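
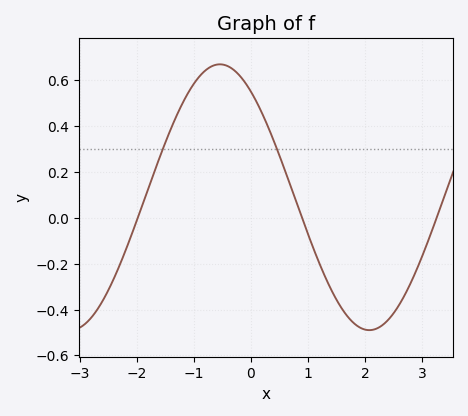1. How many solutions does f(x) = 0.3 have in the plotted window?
2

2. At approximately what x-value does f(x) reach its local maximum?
-0.5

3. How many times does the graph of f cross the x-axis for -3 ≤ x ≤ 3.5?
3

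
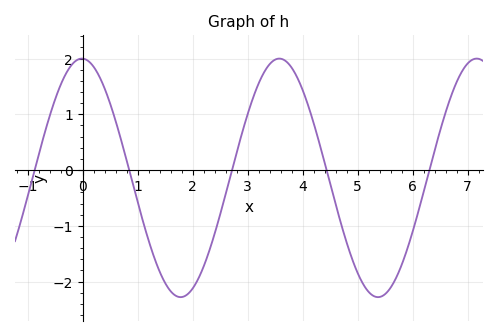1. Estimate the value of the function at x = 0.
2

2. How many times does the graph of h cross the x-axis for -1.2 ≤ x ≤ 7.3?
5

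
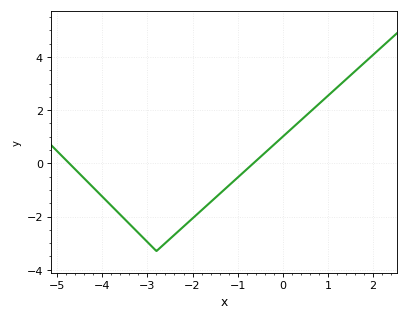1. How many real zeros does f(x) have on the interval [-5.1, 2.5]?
2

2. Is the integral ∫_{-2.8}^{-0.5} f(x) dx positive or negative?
negative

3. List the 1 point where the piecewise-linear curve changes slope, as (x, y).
(-2.8, -3.3)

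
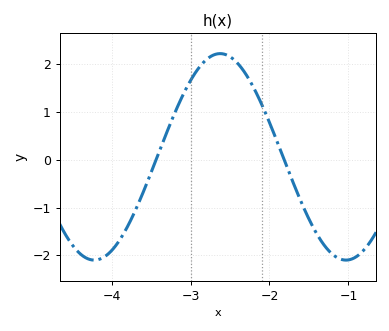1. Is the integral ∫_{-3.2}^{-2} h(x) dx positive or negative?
positive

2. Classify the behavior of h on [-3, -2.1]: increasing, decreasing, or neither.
neither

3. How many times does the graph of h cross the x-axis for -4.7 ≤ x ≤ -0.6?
2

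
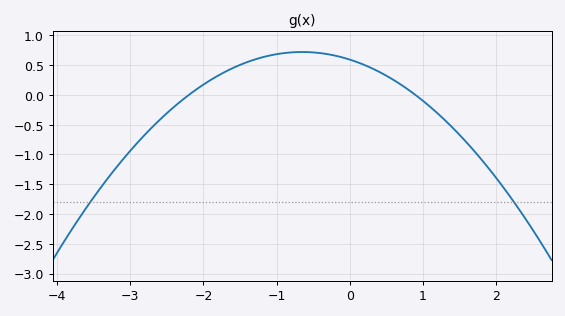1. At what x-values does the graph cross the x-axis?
-2.2, 0.9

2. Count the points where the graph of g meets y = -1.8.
2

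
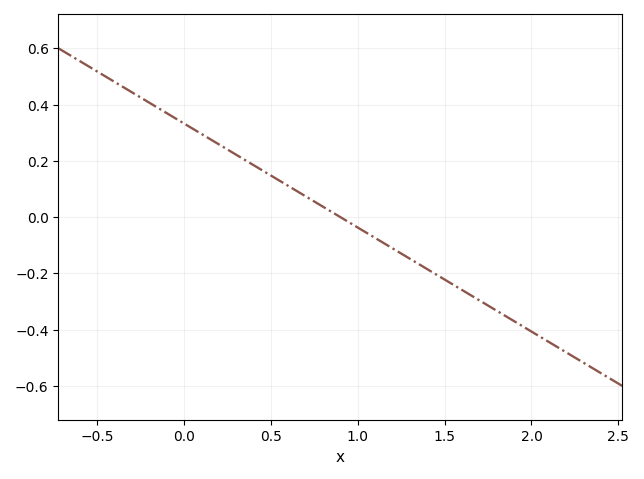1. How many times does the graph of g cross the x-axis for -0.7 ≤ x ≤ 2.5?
1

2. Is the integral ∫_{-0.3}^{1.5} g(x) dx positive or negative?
positive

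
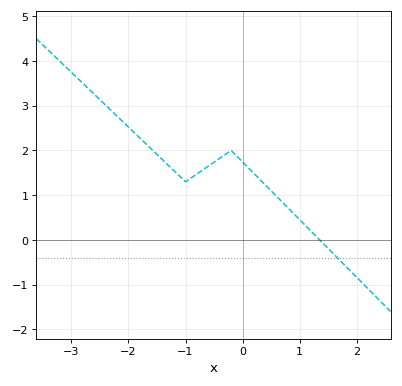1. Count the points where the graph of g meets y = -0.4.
1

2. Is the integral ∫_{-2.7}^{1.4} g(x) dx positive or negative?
positive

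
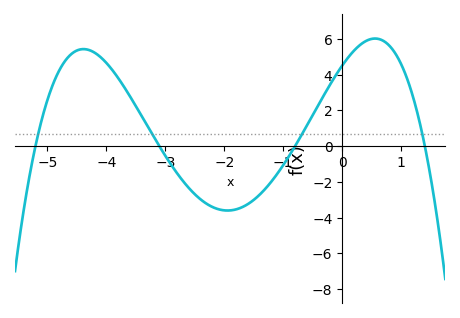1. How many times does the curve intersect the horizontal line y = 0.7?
4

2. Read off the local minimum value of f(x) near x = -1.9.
-3.6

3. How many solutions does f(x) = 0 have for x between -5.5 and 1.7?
4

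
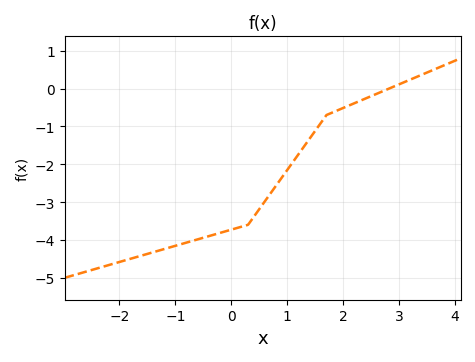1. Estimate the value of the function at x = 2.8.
-0.013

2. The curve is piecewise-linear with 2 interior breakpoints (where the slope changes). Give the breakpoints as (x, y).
(0.3, -3.6); (1.7, -0.7)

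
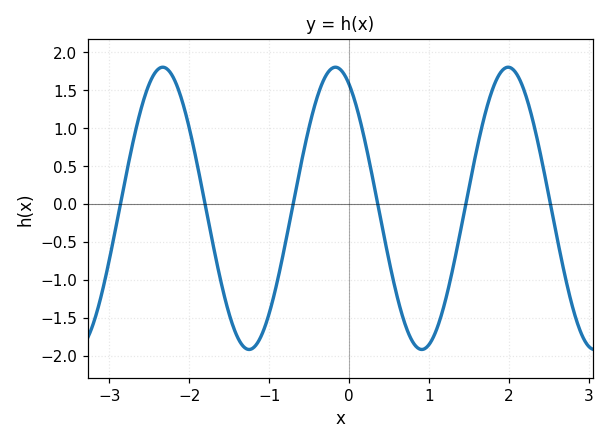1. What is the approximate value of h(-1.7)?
-0.546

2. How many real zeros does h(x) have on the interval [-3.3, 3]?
6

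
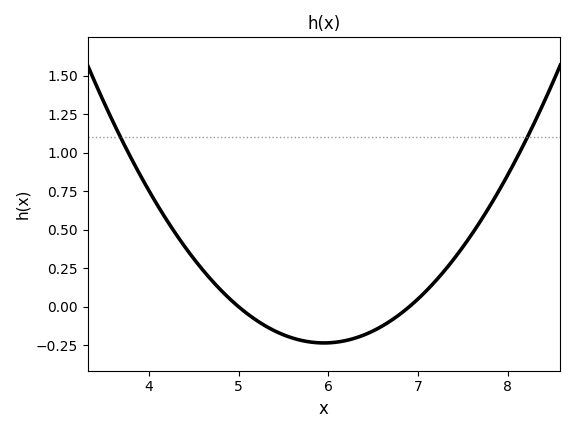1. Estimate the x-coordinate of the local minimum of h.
6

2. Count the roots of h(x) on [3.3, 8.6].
2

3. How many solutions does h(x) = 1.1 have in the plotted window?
2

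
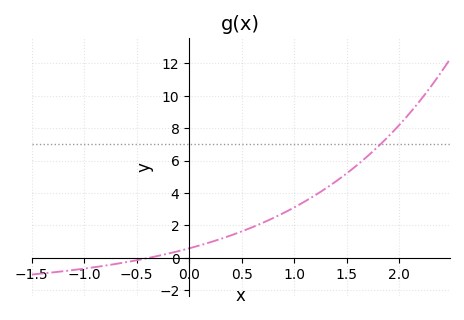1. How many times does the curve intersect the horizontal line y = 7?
1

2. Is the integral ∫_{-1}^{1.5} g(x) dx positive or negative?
positive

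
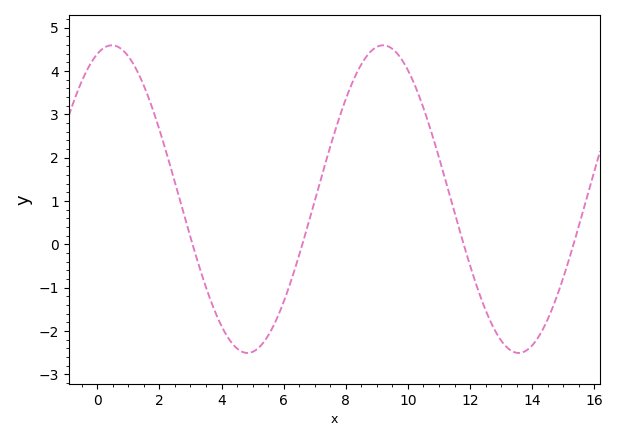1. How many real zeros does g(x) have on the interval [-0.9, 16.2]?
4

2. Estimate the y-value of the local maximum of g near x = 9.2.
4.6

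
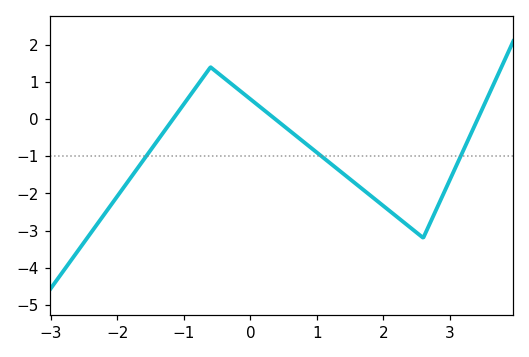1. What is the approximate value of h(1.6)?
-1.8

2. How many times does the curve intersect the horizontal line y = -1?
3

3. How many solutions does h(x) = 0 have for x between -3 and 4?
3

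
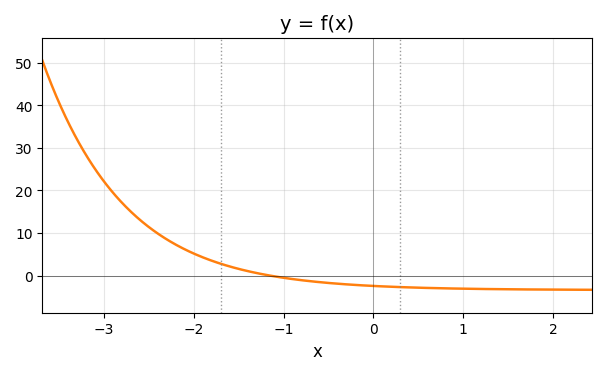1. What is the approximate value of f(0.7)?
-2.97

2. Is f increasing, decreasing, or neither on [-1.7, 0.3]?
decreasing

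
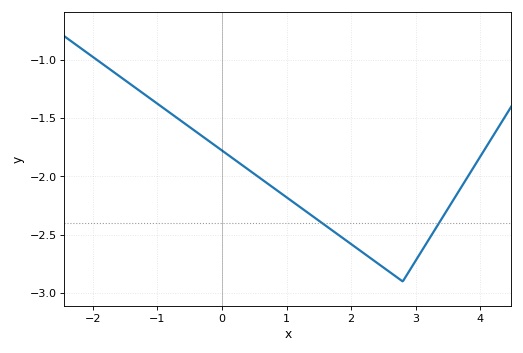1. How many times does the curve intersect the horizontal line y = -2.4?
2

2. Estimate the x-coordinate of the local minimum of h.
2.8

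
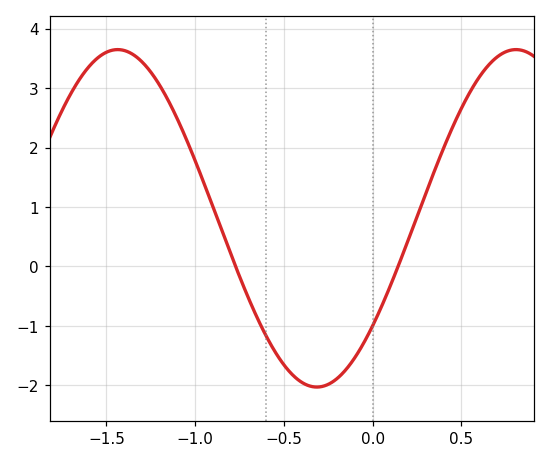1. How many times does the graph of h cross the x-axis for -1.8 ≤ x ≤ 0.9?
2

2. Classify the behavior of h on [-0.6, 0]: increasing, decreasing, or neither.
neither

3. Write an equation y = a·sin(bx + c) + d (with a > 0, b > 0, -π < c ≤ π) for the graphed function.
y = 2.84sin(2.8x - 0.69) + 0.81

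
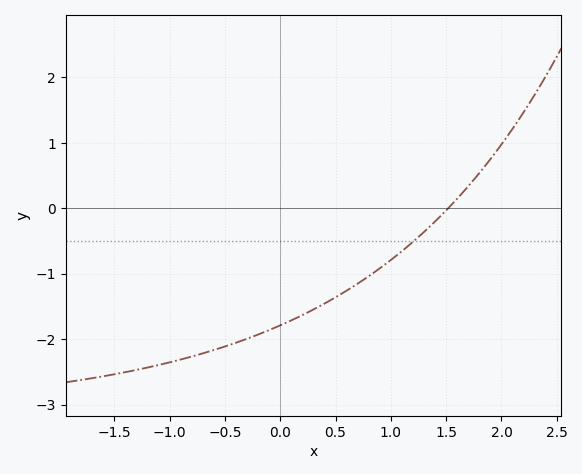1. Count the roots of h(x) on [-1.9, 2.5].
1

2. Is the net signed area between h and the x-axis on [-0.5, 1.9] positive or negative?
negative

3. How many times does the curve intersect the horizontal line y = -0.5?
1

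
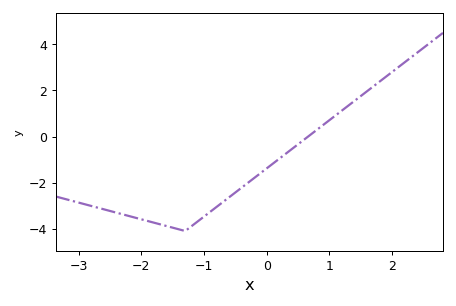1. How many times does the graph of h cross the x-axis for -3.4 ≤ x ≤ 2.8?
1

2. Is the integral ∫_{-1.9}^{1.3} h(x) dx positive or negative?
negative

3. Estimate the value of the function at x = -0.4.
-2.2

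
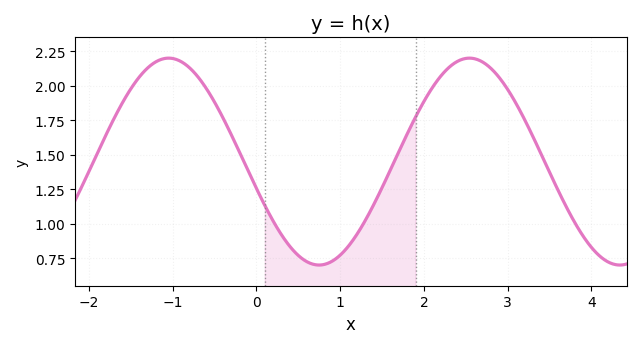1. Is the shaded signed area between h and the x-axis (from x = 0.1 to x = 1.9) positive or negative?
positive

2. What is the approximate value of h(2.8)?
2.12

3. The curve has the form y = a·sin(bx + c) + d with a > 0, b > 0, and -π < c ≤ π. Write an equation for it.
y = 0.75sin(1.8x - 2.9) + 1.45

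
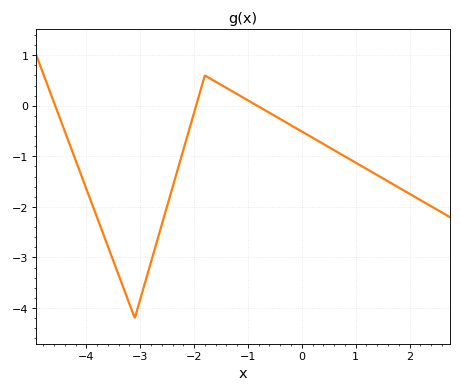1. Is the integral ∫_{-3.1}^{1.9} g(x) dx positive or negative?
negative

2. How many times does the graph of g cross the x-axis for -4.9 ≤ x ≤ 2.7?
3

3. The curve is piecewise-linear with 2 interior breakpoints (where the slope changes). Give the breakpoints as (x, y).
(-3.1, -4.2); (-1.8, 0.6)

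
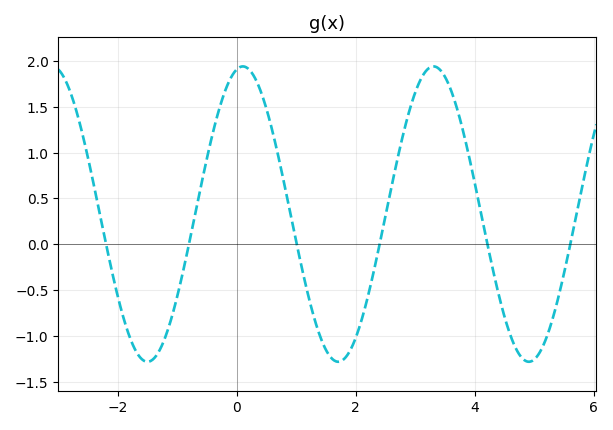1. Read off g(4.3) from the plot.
-0.25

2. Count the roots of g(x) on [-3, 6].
6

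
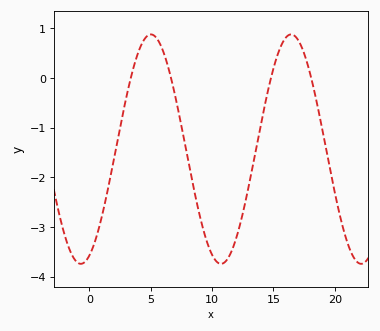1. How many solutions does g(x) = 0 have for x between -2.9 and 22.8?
4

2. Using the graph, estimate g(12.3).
-2.93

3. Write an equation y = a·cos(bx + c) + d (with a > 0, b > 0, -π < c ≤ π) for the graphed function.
y = 2.31cos(0.55x - 2.76) - 1.43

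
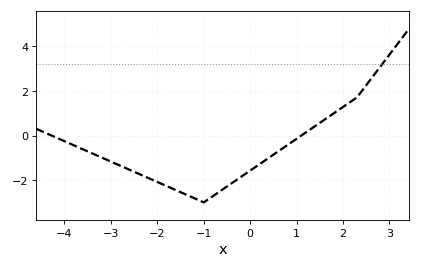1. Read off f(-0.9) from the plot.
-2.8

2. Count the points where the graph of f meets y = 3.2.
1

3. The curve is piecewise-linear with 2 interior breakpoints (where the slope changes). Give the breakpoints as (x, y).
(-1, -3); (2.3, 1.7)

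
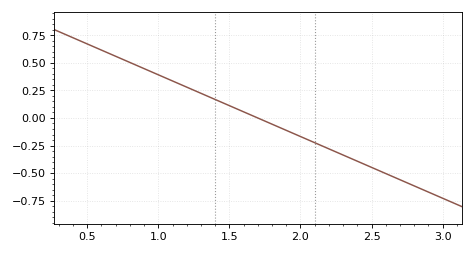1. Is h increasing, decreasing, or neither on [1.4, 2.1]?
decreasing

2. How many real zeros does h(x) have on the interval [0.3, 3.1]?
1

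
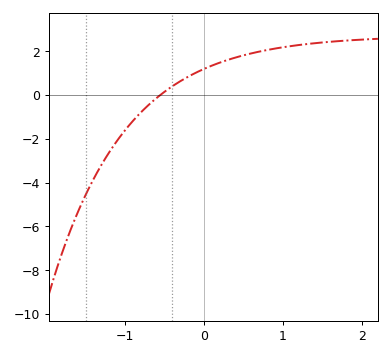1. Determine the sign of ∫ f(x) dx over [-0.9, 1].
positive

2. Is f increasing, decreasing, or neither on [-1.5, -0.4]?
increasing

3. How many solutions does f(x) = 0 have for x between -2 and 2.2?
1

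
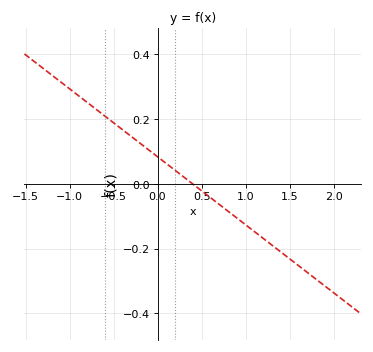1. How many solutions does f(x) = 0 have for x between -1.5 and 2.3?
1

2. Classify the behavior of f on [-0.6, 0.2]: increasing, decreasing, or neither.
decreasing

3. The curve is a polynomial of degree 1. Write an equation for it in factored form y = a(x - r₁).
y = -0.21(x - 0.4)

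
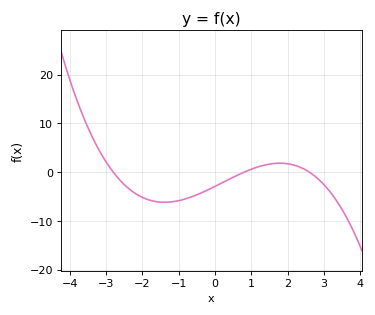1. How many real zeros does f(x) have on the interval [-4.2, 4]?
3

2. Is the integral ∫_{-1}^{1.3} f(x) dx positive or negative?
negative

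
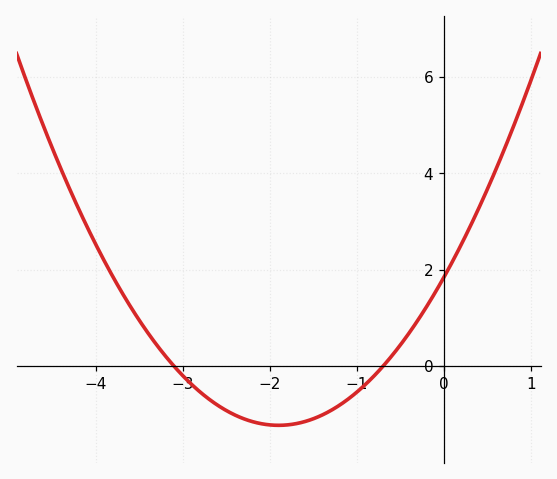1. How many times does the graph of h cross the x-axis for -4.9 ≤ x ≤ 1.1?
2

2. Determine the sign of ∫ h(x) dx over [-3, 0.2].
negative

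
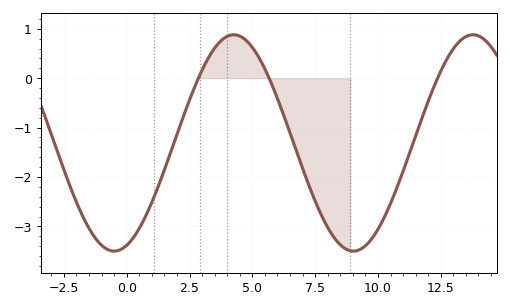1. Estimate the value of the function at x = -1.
-3.38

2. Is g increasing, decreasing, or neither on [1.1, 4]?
increasing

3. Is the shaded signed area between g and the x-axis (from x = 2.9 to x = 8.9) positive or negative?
negative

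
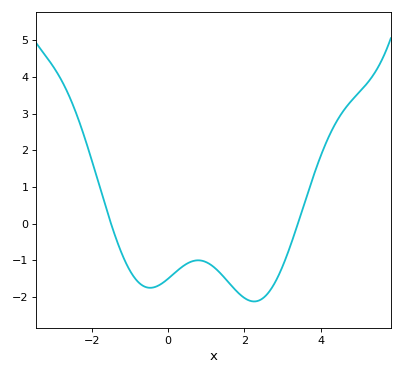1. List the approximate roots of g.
-1.49, 3.4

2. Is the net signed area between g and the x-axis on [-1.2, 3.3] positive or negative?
negative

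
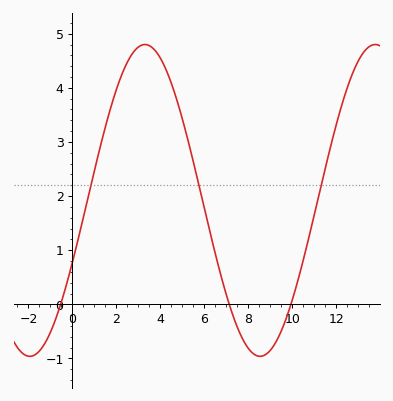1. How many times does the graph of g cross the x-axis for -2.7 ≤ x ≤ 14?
3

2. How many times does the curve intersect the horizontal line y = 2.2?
3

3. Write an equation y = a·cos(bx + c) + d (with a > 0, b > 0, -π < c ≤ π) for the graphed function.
y = 2.88cos(0.6x - 1.98) + 1.92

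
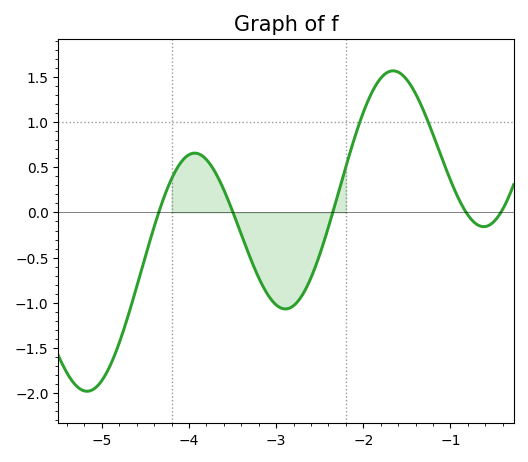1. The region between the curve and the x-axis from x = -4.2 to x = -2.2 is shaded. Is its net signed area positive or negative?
negative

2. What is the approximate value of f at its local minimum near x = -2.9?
-1.07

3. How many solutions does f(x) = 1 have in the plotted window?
2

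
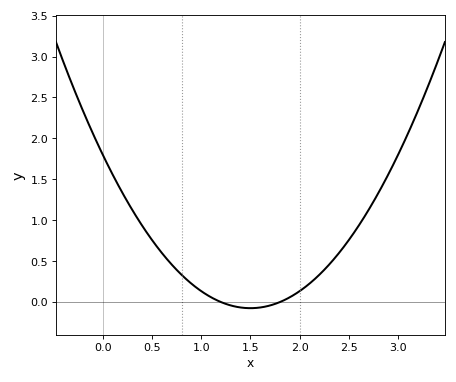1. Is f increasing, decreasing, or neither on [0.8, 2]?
neither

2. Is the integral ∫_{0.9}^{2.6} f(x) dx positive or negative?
positive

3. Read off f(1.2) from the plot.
0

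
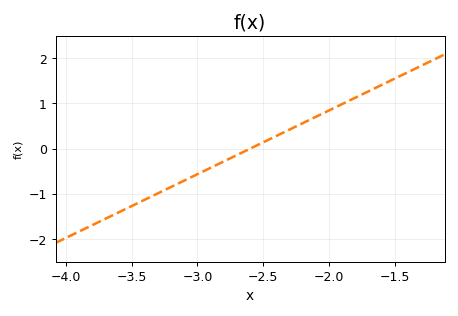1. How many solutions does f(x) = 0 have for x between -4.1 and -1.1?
1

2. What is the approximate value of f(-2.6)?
0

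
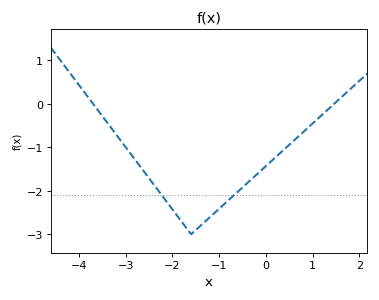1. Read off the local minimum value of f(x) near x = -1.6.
-3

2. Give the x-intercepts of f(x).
-3.7, 1.5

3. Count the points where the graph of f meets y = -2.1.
2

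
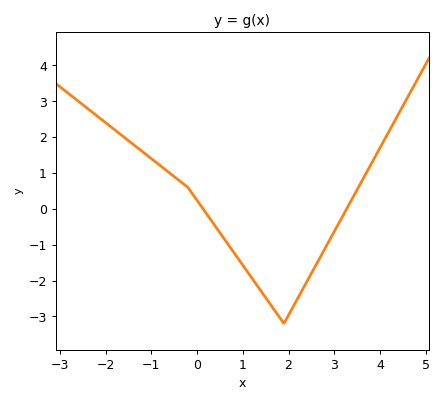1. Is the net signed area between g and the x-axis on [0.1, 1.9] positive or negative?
negative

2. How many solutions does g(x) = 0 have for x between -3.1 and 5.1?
2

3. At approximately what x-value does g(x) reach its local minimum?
1.9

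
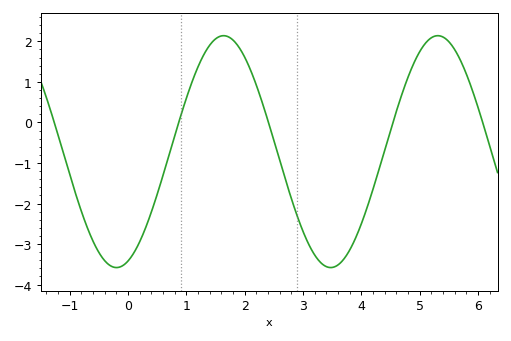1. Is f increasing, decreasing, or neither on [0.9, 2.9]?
neither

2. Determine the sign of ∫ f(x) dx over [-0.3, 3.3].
negative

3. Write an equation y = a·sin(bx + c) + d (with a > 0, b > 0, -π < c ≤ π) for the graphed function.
y = 2.86sin(1.7x - 1.2) - 0.72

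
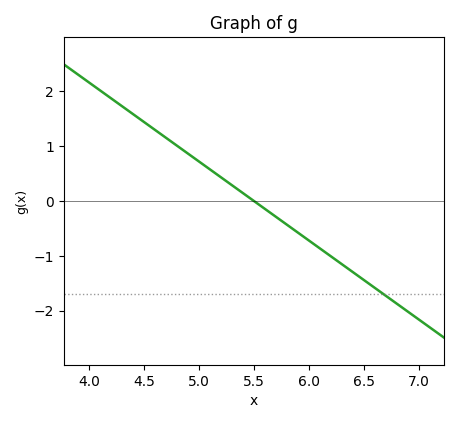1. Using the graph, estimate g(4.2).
1.87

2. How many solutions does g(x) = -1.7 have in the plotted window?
1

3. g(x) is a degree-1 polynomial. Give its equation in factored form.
y = -1.44(x - 5.5)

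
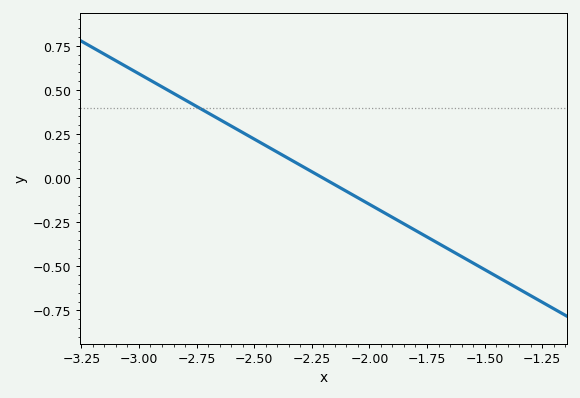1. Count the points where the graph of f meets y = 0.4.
1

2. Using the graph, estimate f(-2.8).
0.44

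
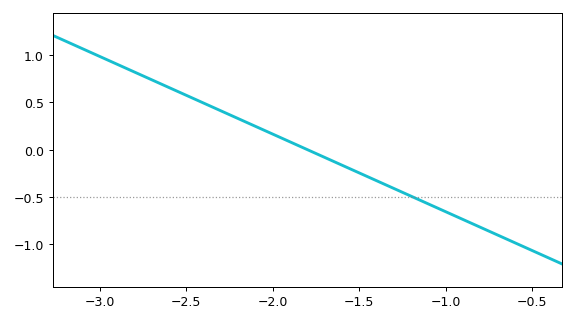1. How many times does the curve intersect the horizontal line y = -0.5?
1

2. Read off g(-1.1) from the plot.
-0.574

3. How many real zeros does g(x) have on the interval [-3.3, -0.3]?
1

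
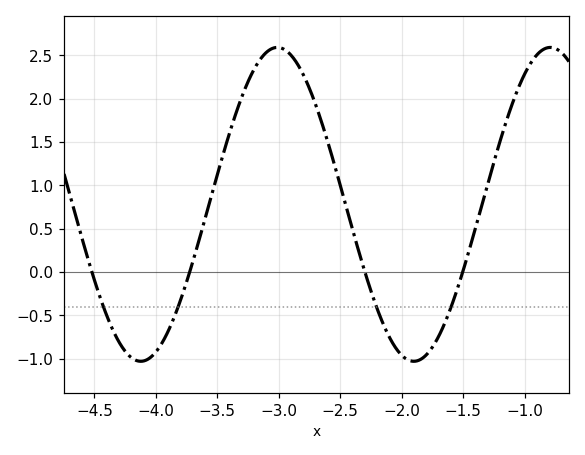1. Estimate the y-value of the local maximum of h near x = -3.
2.59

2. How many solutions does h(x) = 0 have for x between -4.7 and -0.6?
4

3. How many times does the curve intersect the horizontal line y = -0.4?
4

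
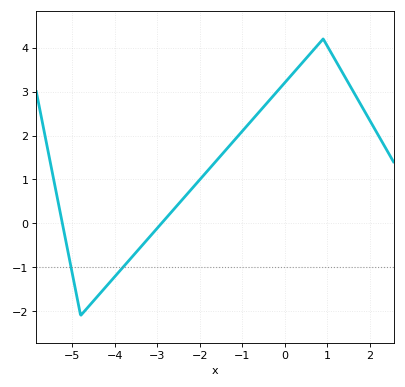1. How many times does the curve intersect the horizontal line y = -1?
2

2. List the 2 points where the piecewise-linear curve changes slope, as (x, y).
(-4.8, -2.1); (0.9, 4.2)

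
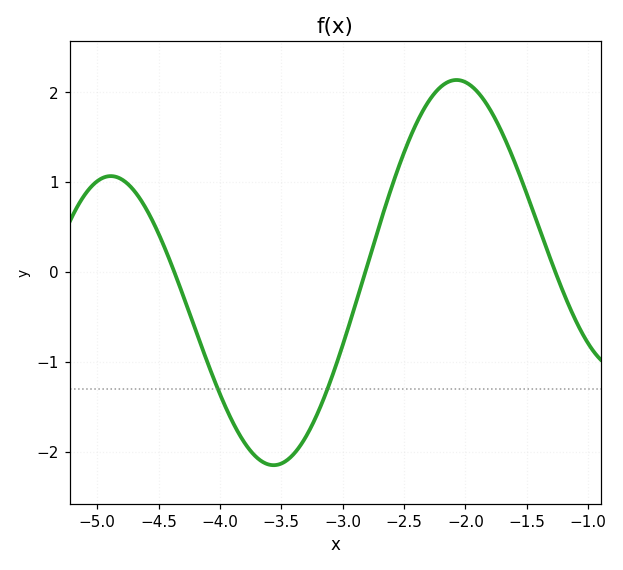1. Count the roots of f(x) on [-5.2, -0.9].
3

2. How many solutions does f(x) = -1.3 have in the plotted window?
2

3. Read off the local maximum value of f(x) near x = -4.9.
1.1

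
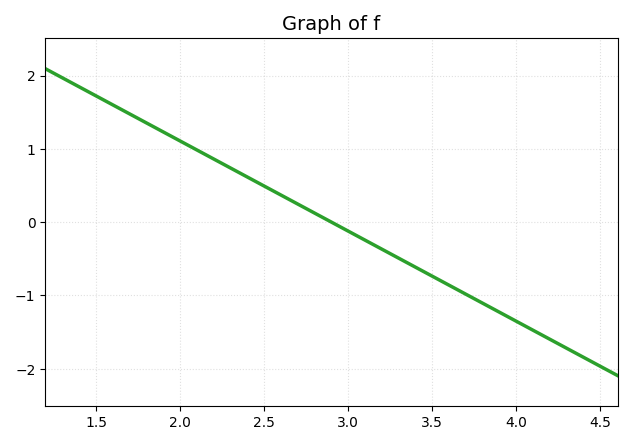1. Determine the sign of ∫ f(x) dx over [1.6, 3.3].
positive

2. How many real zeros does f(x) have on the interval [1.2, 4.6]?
1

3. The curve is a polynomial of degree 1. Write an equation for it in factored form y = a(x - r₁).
y = -1.23(x - 2.9)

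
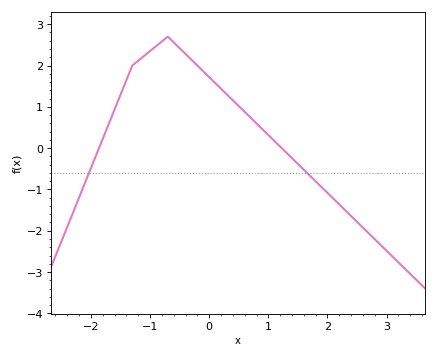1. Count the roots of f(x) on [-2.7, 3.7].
2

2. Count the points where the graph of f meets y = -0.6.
2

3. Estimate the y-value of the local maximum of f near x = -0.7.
2.7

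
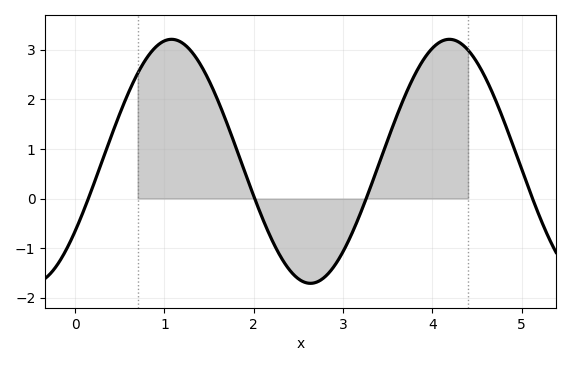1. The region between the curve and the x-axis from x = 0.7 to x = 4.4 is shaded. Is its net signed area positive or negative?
positive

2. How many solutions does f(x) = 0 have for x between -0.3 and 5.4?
4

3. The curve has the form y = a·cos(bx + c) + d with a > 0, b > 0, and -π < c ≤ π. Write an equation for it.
y = 2.46cos(2.02x - 2.18) + 0.75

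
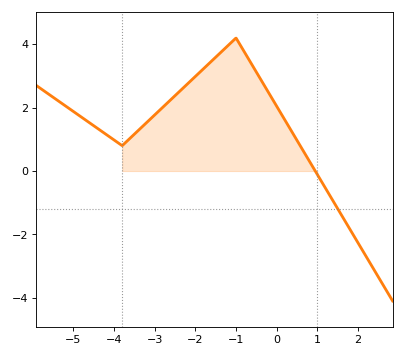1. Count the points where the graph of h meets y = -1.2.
1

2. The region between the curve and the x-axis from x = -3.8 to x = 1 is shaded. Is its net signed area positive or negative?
positive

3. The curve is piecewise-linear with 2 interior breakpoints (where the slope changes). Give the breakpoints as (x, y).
(-3.8, 0.8); (-1, 4.2)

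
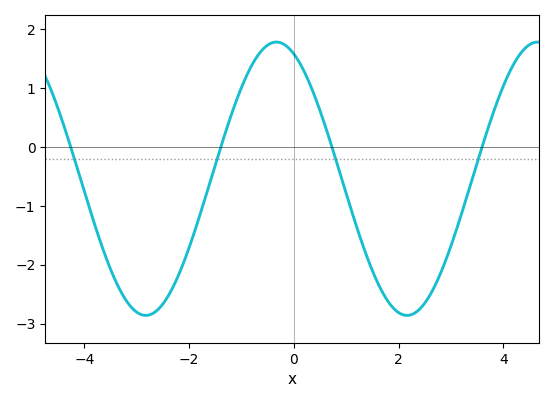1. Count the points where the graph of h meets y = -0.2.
4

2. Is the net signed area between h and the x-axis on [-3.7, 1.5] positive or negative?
negative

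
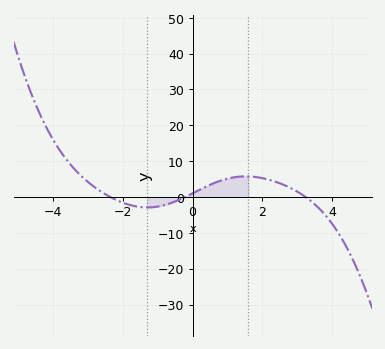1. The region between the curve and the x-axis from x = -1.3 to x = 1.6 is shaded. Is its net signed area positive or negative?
positive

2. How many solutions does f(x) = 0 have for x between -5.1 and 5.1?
3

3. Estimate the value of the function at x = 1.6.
6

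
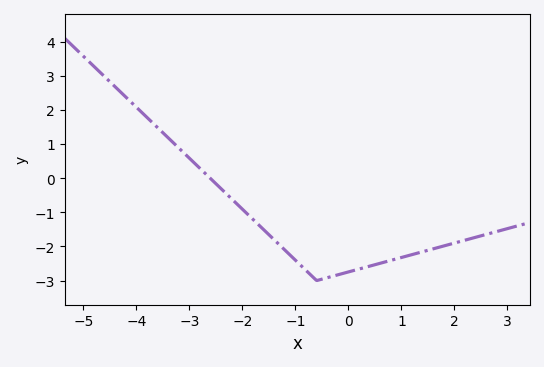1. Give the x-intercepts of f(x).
-2.61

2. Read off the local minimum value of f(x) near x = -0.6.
-3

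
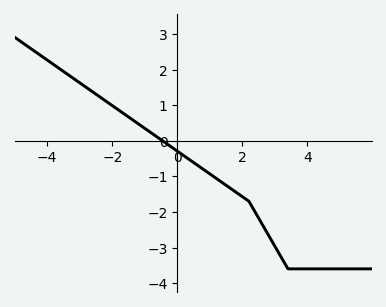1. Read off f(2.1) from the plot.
-1.6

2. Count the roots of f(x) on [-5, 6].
1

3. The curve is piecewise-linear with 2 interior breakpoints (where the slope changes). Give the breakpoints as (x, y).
(2.2, -1.7); (3.4, -3.6)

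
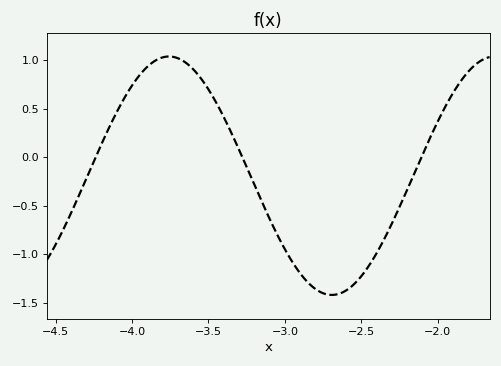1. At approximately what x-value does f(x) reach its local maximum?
-3.75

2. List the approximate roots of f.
-4.25, -3.3, -2.1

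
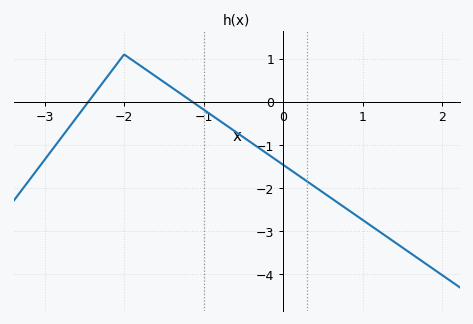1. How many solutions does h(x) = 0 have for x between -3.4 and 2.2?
2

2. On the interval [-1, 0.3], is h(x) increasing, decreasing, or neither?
decreasing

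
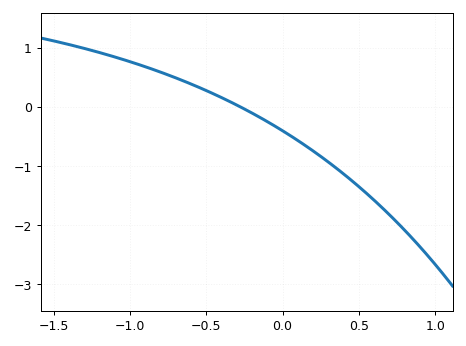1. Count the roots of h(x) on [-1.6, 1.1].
1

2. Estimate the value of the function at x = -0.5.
0.28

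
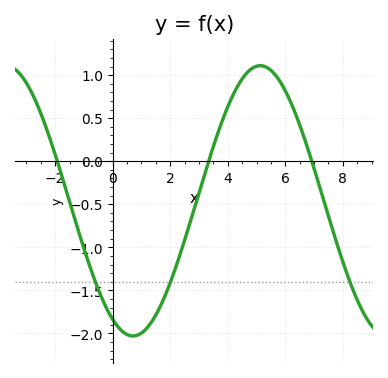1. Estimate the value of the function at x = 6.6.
0.35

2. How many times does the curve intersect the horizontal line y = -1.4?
3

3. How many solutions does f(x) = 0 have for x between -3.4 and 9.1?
3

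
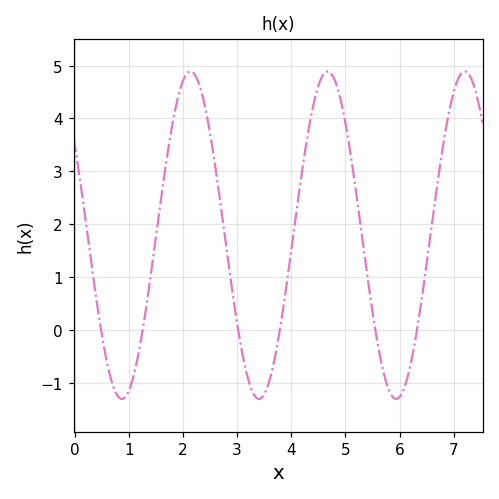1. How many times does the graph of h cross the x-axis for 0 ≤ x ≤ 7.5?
6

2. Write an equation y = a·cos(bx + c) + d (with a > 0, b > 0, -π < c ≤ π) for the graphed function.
y = 3.1cos(2.48x + 0.982) + 1.79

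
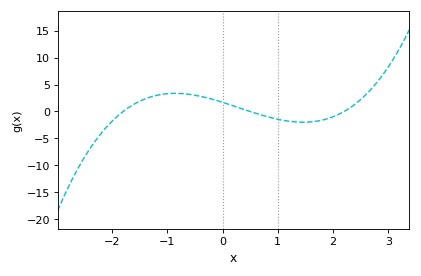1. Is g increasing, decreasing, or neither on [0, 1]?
decreasing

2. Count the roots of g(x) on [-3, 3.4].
3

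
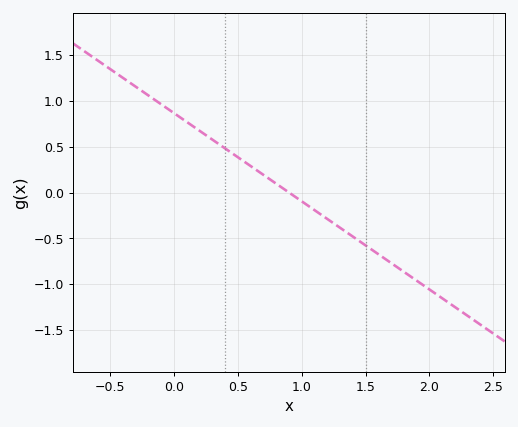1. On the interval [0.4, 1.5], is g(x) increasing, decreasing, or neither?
decreasing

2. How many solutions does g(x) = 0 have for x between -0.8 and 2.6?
1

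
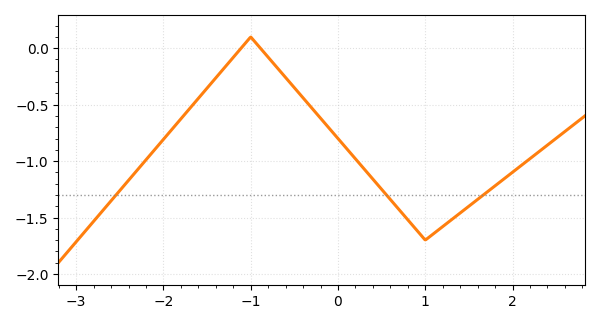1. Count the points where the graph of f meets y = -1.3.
3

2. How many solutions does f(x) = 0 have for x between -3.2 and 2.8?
2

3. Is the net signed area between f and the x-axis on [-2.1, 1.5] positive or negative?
negative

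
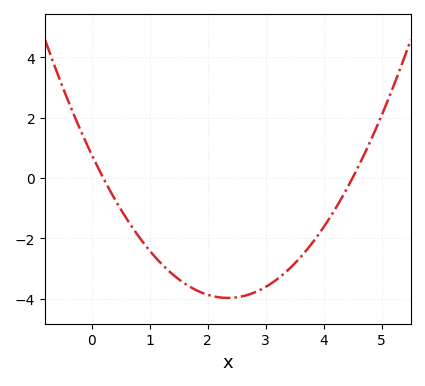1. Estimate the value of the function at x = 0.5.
-1.03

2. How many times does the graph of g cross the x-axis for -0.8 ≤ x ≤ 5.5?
2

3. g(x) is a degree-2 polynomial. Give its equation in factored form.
y = 0.86(x - 0.2)(x - 4.5)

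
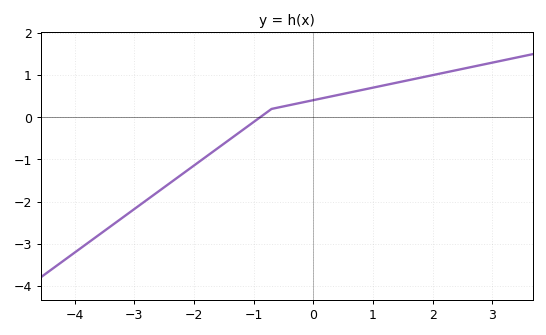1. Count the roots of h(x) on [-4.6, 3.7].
1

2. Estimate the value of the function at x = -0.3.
0.3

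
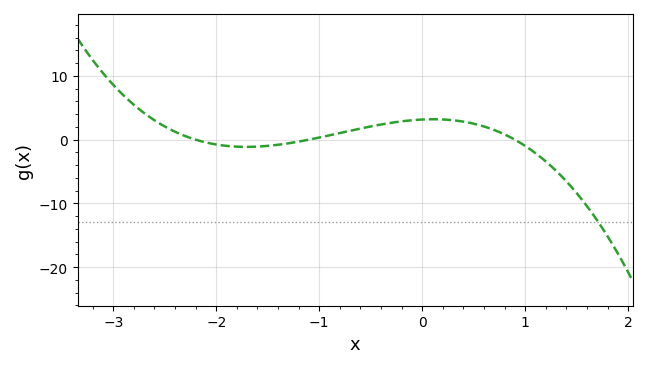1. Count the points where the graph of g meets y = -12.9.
1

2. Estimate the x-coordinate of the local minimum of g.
-1.7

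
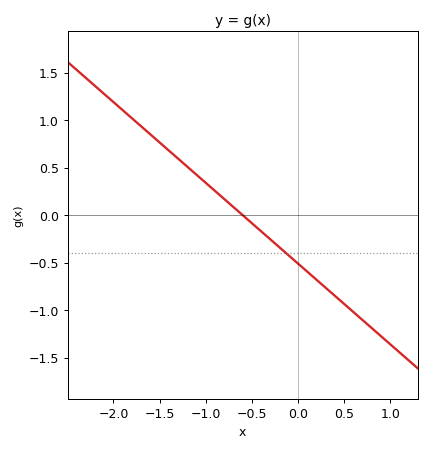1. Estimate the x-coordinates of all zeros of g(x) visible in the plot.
-0.6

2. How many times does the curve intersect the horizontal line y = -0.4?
1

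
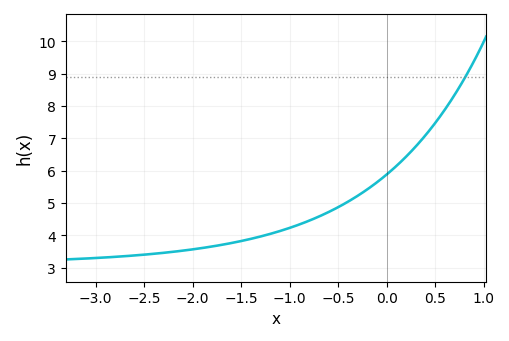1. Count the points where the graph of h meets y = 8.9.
1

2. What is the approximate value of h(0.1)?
6.14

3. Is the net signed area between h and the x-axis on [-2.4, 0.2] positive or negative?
positive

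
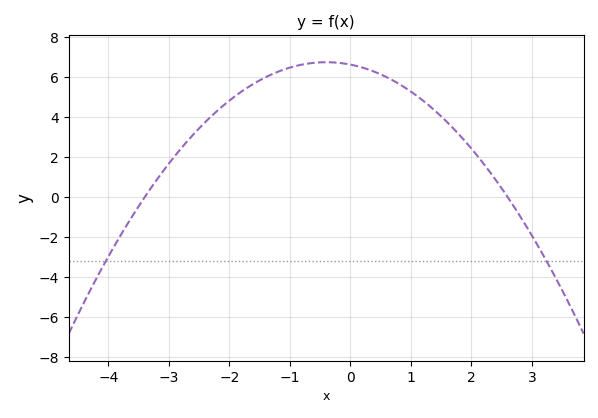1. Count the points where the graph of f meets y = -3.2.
2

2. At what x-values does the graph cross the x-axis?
-3.4, 2.6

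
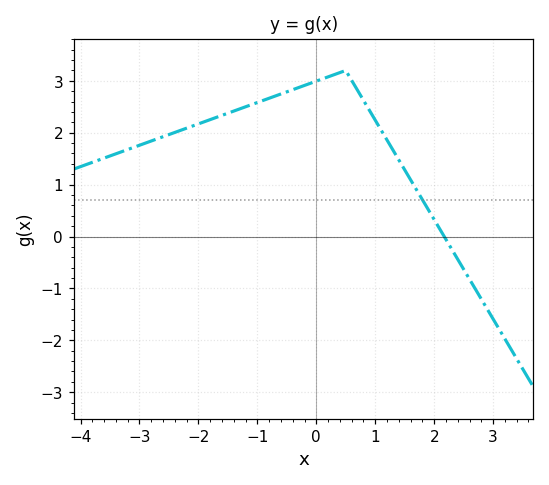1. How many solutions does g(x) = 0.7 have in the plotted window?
1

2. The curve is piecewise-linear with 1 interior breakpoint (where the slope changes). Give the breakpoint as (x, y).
(0.5, 3.2)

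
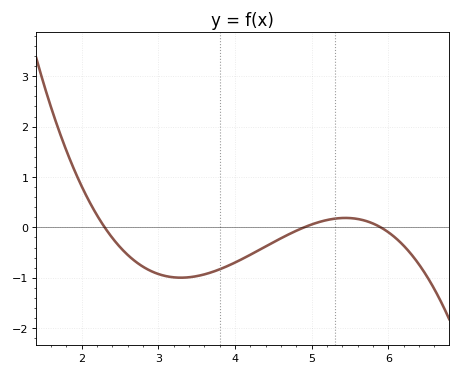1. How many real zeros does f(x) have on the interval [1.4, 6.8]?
3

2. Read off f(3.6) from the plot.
-0.9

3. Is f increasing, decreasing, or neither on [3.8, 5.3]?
increasing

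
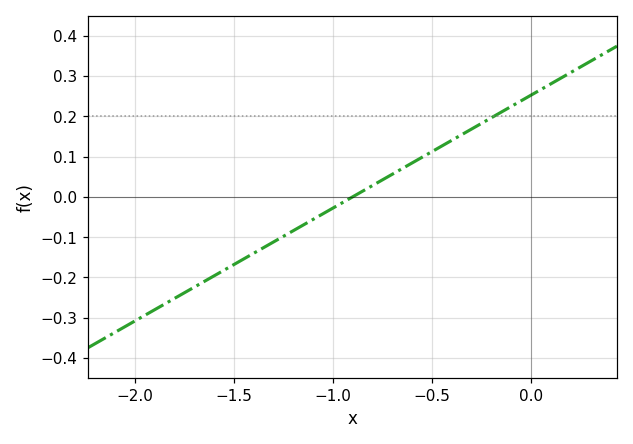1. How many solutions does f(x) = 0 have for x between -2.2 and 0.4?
1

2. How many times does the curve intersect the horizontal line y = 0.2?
1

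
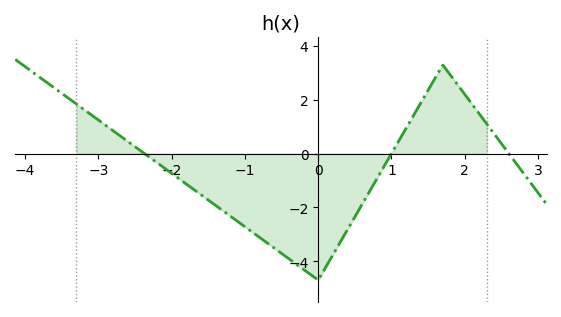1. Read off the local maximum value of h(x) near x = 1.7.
3.2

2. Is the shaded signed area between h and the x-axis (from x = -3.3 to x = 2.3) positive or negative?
negative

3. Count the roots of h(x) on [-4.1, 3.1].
3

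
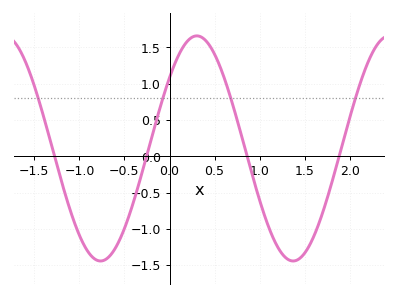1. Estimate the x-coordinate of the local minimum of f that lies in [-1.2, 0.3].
-0.766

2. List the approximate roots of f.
-1.28, -0.255, 0.862, 1.88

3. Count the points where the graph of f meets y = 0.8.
4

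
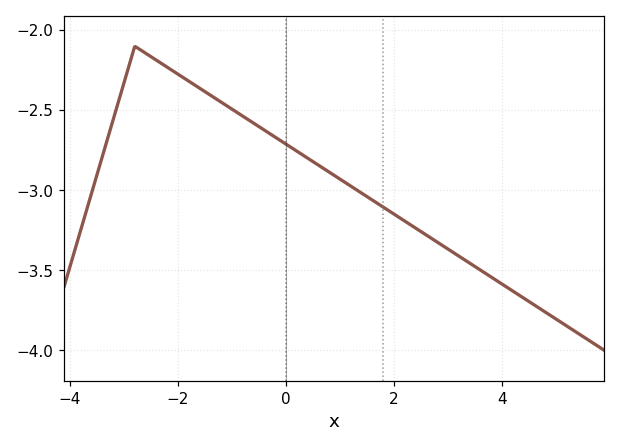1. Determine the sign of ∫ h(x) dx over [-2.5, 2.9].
negative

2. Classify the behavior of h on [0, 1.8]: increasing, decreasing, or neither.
decreasing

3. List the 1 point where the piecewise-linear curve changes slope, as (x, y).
(-2.8, -2.1)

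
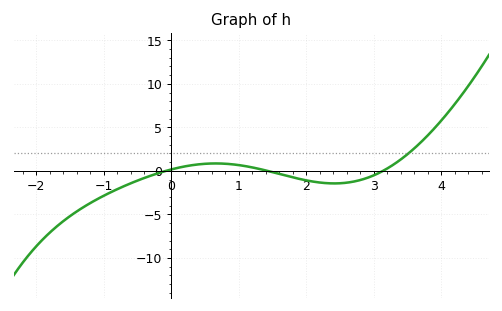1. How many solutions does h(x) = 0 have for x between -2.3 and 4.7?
3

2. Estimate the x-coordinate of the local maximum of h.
0.658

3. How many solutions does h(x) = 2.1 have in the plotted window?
1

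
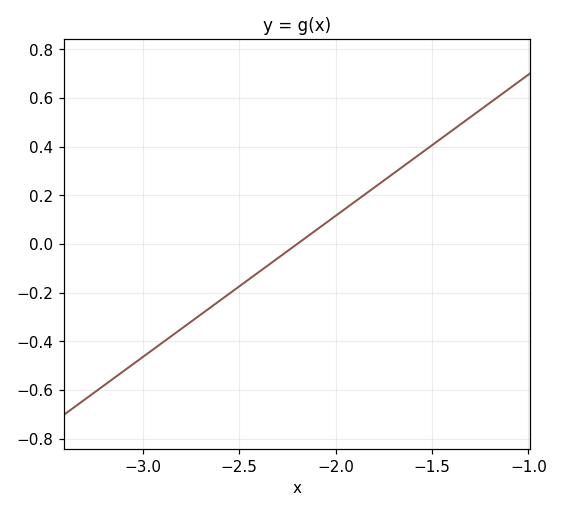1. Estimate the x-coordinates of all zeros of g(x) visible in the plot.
-2.2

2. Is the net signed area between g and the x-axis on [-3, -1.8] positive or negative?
negative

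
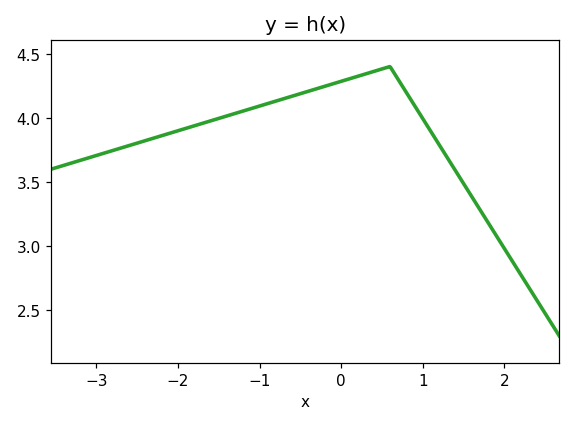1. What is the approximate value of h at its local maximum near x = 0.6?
4.4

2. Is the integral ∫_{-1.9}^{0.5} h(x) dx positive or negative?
positive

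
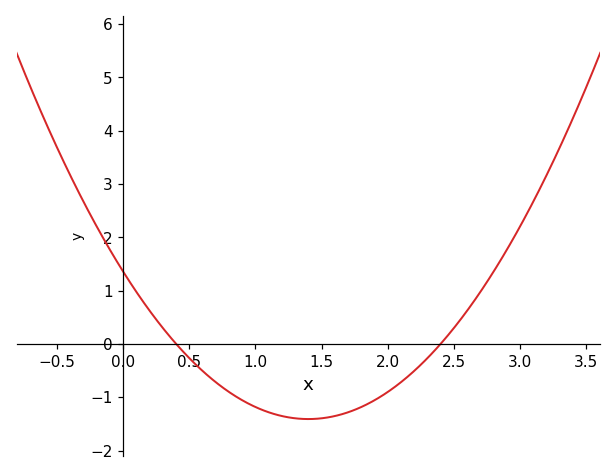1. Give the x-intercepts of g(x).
0.4, 2.4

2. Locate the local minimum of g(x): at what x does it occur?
1.4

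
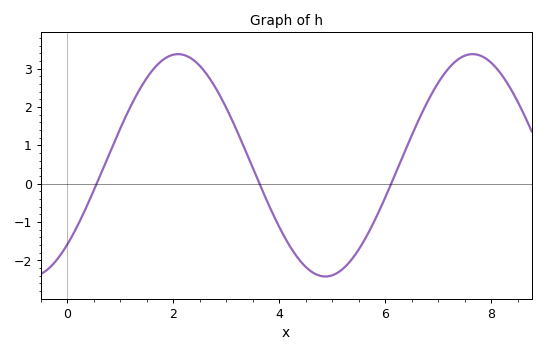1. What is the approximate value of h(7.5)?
3.34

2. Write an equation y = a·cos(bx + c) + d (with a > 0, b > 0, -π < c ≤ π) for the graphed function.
y = 2.9cos(1.13x - 2.36) + 0.48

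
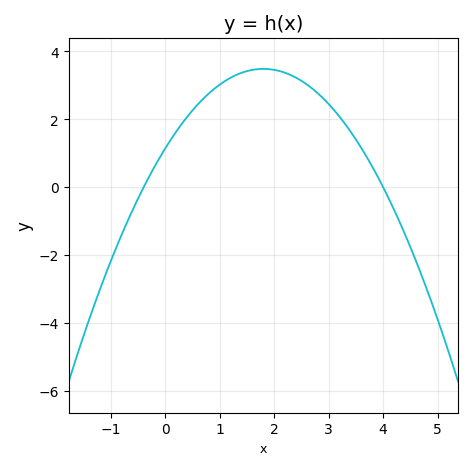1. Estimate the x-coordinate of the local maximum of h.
1.8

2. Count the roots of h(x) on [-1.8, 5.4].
2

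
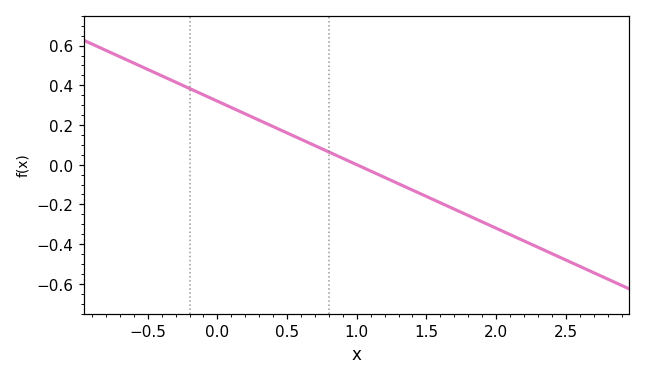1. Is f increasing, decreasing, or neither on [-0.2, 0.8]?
decreasing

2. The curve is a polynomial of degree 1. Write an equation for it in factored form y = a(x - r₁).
y = -0.32(x - 1)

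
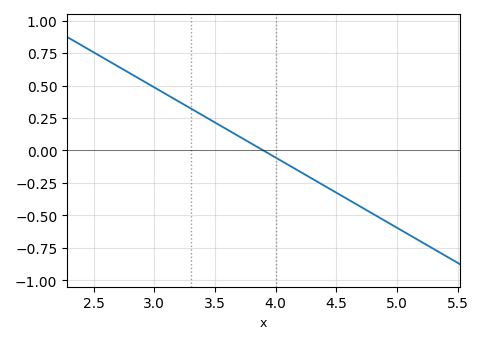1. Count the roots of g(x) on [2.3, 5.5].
1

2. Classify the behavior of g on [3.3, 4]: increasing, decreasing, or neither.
decreasing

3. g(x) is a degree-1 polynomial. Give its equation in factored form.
y = -0.54(x - 3.9)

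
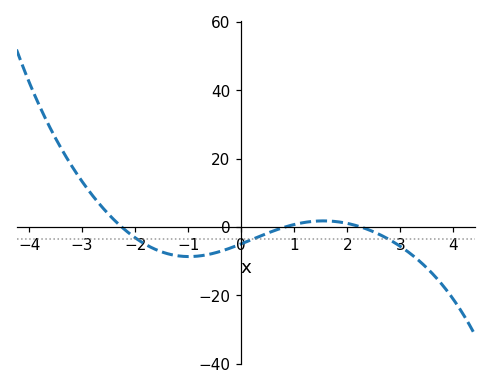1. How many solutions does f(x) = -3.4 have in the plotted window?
3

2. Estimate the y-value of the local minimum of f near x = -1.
-8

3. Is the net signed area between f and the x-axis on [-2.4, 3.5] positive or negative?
negative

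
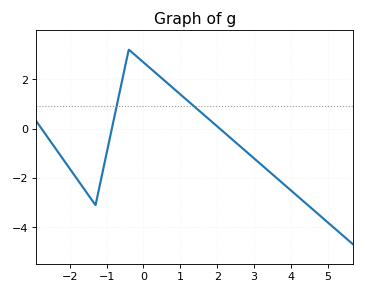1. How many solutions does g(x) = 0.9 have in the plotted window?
2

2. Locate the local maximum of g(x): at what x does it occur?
-0.4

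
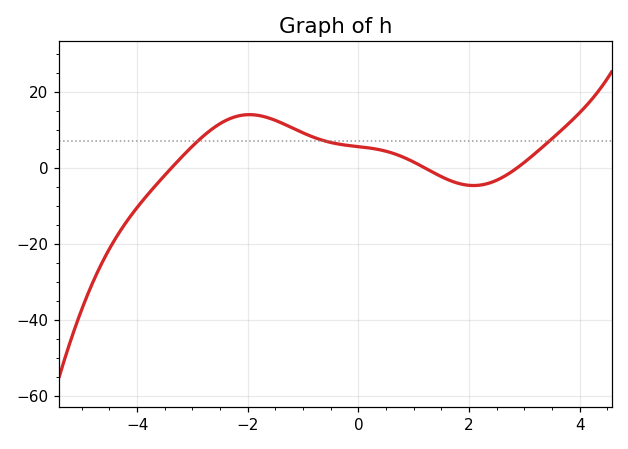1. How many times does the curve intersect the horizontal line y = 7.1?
3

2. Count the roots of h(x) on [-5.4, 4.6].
3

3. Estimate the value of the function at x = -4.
-10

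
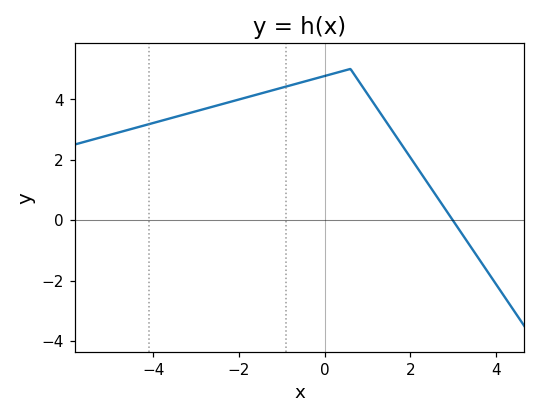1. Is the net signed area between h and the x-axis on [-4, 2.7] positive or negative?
positive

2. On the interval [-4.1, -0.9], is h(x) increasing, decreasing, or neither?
increasing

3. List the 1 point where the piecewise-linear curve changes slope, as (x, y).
(0.6, 5)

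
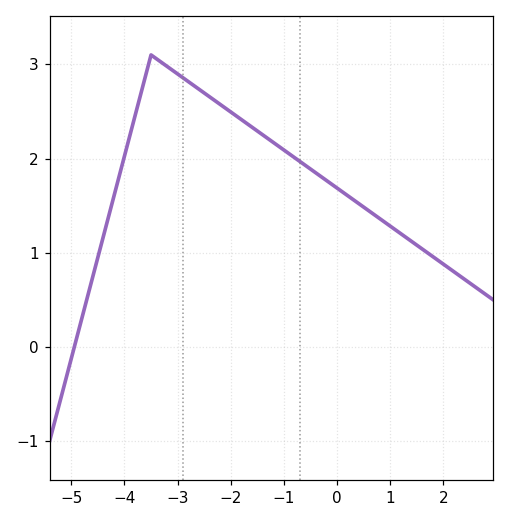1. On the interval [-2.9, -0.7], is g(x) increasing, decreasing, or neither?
decreasing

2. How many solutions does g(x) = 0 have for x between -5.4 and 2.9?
1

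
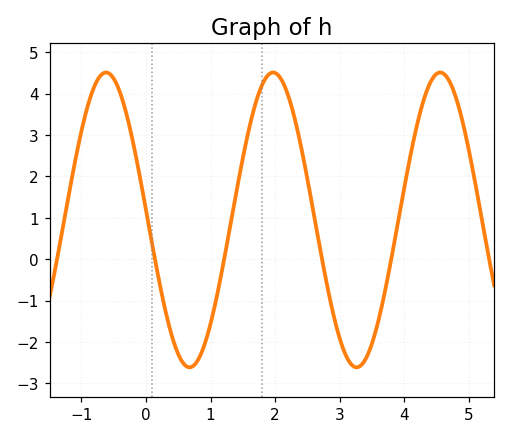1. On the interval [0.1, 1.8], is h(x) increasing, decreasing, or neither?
neither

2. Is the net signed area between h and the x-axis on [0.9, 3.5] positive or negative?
positive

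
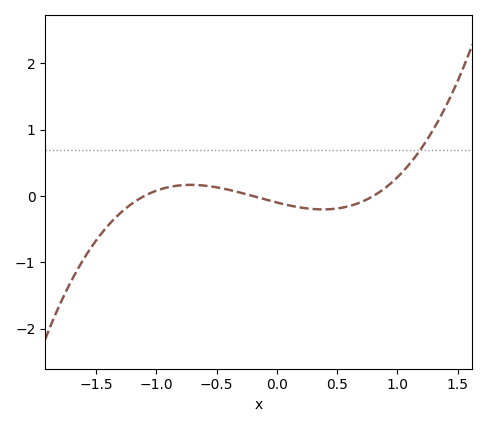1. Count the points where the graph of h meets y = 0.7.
1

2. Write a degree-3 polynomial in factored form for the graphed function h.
y = 0.56(x + 1.1)(x + 0.2)(x - 0.8)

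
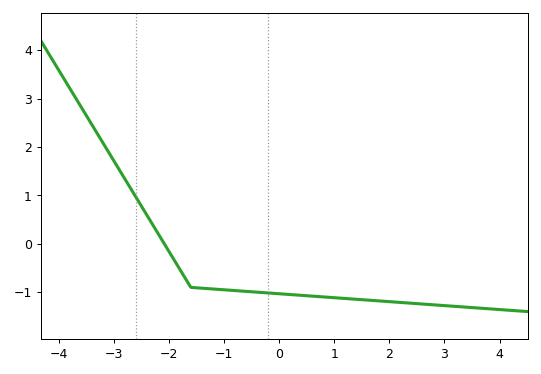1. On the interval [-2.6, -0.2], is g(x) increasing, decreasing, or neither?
decreasing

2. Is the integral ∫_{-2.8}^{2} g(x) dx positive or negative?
negative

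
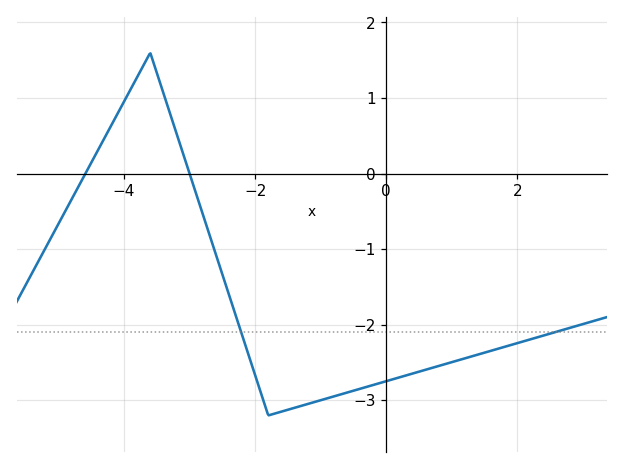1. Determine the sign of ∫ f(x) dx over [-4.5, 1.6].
negative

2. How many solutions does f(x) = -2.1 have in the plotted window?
2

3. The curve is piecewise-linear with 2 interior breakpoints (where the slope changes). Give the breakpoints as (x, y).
(-3.6, 1.6); (-1.8, -3.2)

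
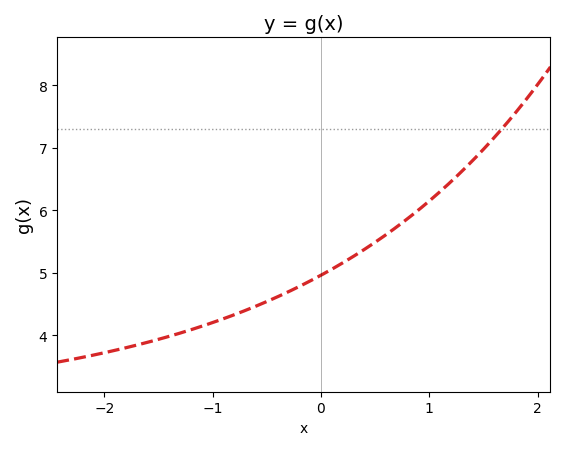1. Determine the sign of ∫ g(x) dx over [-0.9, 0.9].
positive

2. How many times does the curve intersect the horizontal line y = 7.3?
1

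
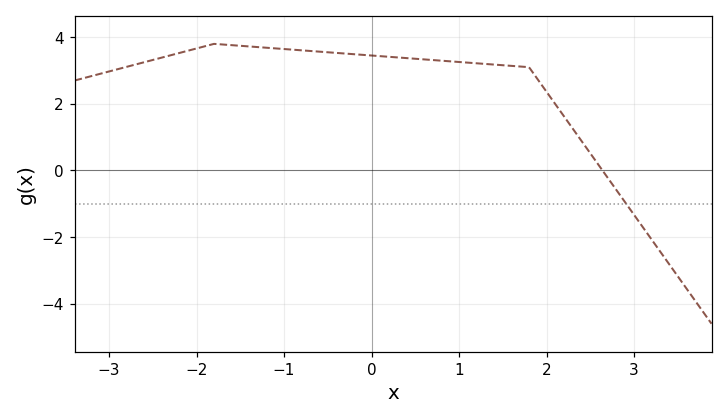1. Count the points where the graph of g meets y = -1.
1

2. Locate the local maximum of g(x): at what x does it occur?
-1.8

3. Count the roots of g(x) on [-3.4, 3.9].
1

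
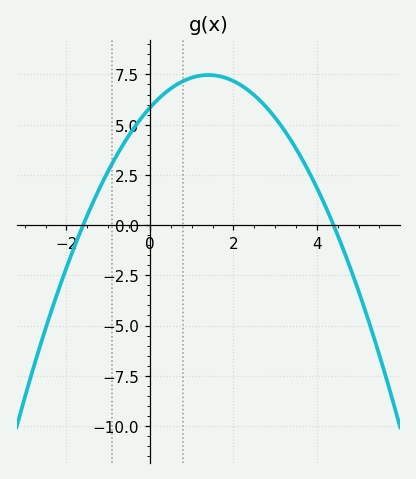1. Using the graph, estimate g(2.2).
7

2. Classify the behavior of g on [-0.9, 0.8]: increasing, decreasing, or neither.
increasing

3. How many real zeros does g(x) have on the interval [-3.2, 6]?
2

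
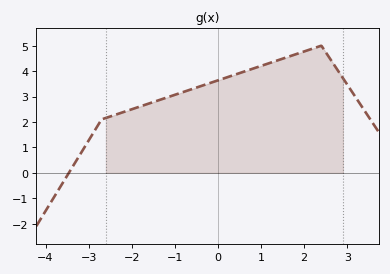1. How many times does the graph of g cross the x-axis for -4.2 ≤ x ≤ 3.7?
1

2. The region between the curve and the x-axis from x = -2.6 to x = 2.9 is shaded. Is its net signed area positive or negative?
positive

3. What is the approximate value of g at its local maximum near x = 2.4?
5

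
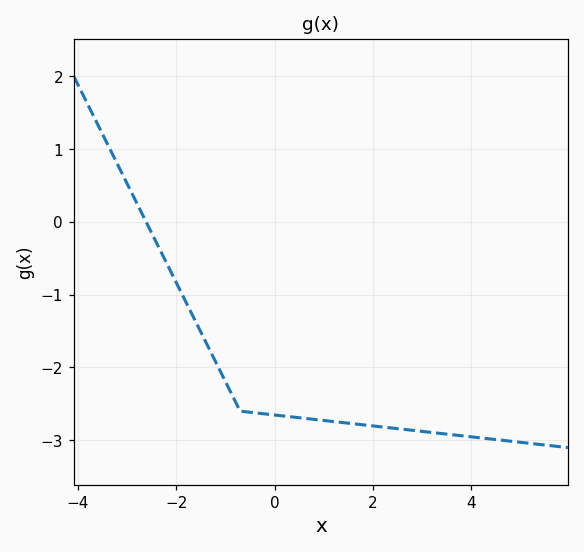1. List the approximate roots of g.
-2.61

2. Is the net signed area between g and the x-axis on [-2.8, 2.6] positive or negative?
negative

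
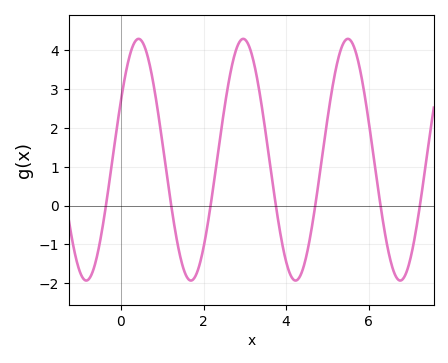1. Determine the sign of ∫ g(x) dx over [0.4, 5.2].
positive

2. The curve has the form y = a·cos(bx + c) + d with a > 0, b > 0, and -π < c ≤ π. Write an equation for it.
y = 3.11cos(2.5x - 1.1) + 1.18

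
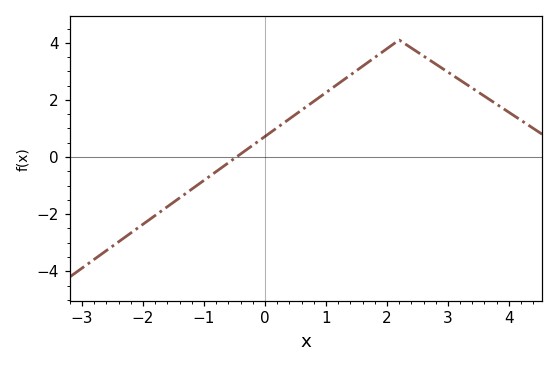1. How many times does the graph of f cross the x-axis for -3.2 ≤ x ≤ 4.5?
1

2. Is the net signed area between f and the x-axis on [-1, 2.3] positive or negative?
positive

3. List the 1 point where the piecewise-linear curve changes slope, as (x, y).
(2.2, 4.1)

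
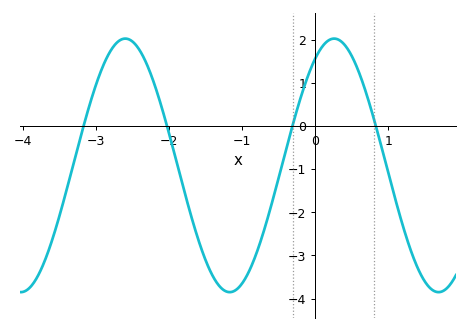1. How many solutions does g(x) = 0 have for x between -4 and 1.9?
4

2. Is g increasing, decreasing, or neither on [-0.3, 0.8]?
neither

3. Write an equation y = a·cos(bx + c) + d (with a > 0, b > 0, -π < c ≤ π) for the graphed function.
y = 2.94cos(2.2x - 0.57) - 0.91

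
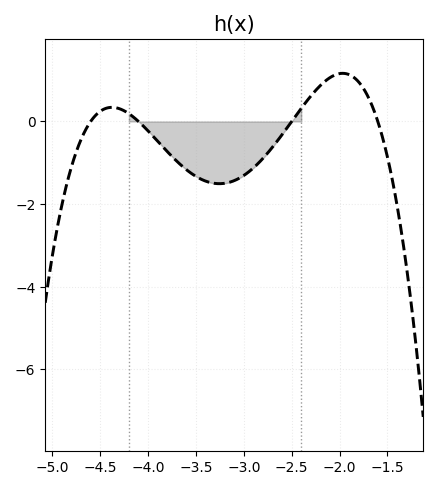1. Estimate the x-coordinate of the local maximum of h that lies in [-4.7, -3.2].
-4.38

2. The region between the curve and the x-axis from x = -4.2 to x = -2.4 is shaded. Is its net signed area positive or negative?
negative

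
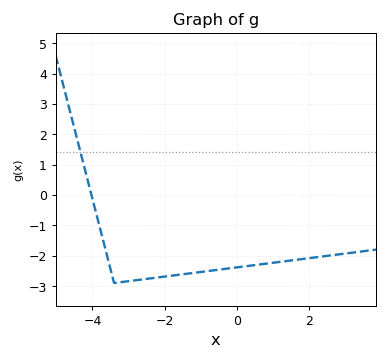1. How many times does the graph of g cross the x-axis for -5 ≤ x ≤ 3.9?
1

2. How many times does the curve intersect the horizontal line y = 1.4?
1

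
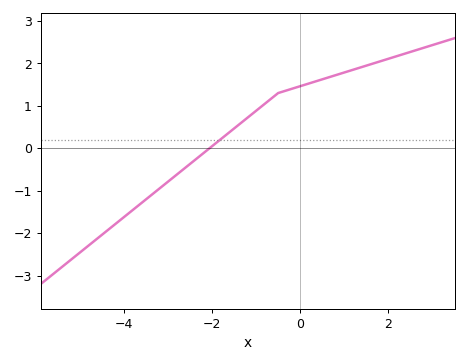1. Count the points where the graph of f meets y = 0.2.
1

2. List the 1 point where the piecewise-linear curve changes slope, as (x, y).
(-0.5, 1.3)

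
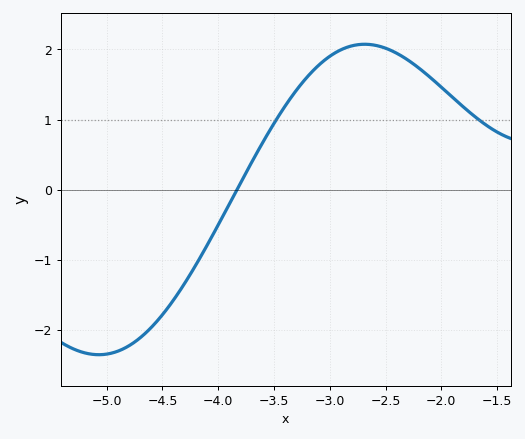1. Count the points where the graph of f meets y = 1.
2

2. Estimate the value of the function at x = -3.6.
0.675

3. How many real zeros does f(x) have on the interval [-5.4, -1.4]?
1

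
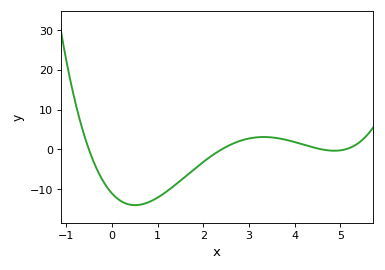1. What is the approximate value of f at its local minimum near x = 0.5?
-14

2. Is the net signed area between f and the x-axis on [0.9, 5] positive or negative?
negative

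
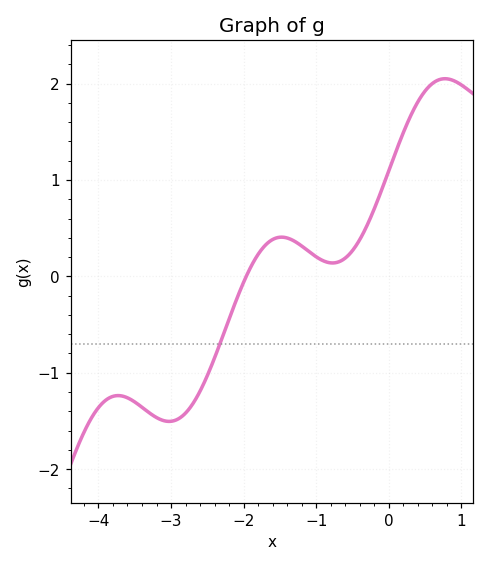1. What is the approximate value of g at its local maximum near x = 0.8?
2.1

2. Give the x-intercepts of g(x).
-2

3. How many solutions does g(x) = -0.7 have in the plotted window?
1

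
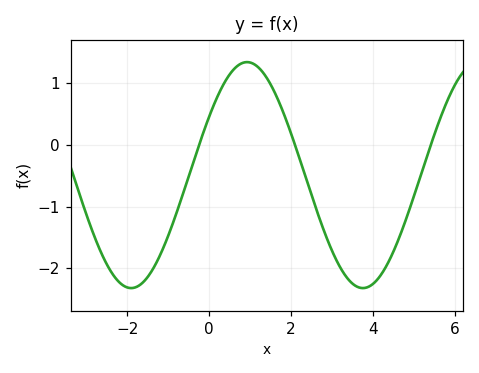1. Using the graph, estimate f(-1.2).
-1.8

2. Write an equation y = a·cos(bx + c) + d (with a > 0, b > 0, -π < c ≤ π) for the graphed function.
y = 1.83cos(1.1x - 1) - 0.49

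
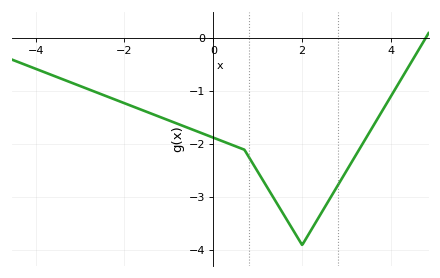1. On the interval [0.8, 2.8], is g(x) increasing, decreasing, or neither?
neither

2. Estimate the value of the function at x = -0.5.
-1.71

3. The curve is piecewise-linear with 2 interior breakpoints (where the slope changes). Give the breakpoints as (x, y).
(0.7, -2.1); (2, -3.9)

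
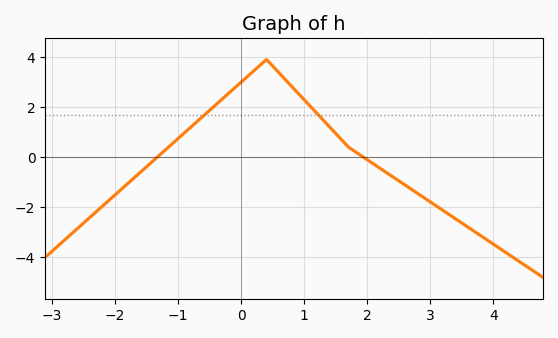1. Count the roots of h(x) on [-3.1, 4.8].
2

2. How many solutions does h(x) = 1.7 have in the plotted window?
2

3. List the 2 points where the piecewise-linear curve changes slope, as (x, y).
(0.4, 3.9); (1.7, 0.4)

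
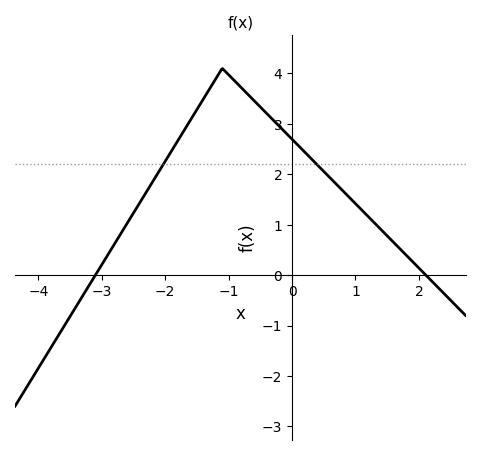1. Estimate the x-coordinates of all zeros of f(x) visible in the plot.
-3.1, 2.11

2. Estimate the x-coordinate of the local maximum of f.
-1.1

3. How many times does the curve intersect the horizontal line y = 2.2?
2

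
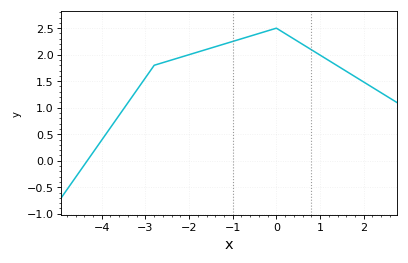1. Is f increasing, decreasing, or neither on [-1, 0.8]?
neither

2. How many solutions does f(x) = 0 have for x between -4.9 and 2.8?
1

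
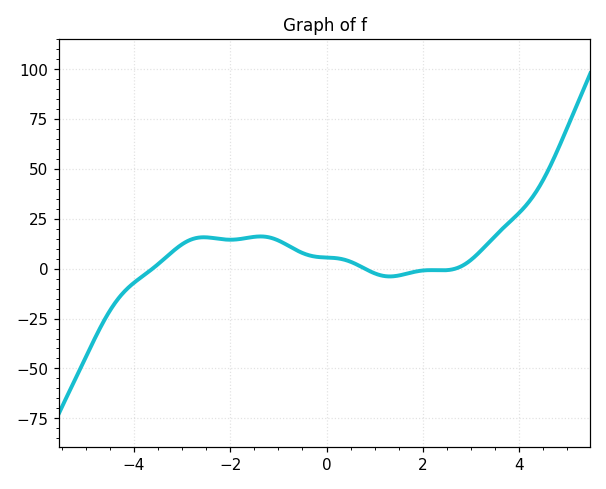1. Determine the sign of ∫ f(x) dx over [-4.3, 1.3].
positive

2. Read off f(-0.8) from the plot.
12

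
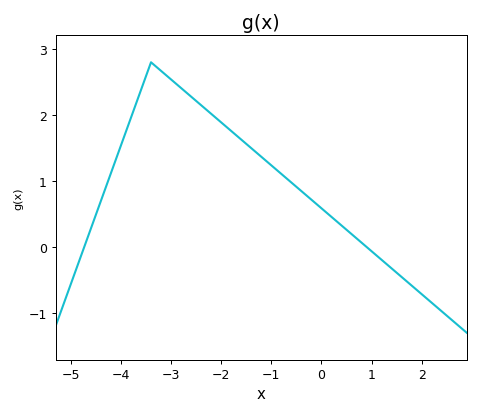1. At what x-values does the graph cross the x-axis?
-4.73, 0.9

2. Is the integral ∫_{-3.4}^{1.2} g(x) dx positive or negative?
positive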